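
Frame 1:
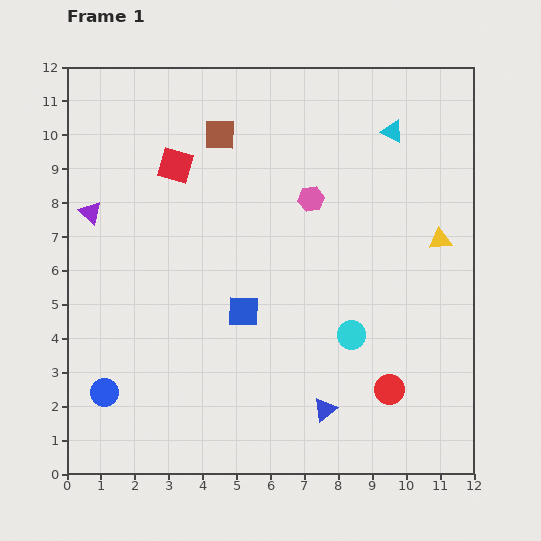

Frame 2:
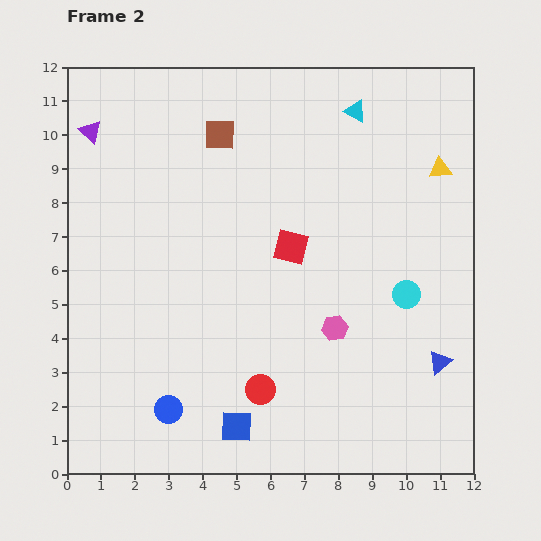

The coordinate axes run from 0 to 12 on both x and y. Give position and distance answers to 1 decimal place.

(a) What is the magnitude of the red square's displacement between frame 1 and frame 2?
4.2

The red square moved from (3.2, 9.1) to (6.6, 6.7), a distance of √(3.4² + 2.4²) ≈ 4.2.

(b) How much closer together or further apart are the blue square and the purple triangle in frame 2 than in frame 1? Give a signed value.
+4.3

Distance in frame 1: 5.4. Distance in frame 2: 9.7.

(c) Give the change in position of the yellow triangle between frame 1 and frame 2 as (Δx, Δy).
(0.0, 2.1)

The yellow triangle was at (11.0, 6.9) in frame 1 and (11.0, 9.0) in frame 2.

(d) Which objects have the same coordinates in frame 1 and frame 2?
the brown square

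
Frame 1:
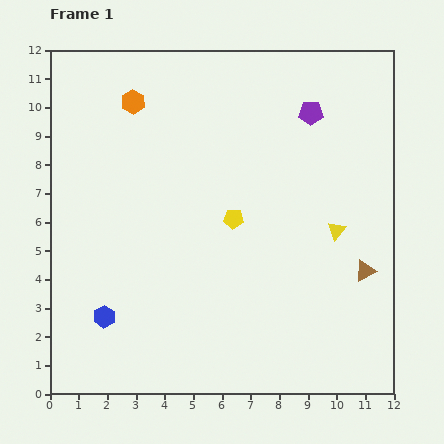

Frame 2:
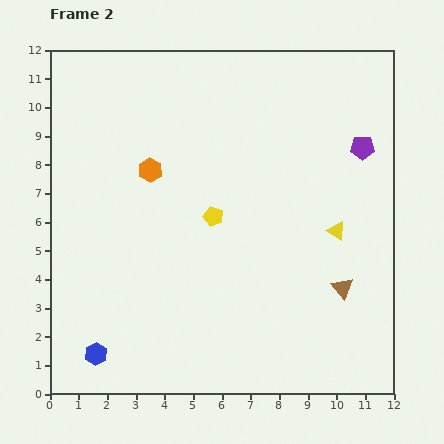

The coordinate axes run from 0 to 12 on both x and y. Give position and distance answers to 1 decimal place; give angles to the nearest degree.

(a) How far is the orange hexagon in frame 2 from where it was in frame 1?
2.5

The orange hexagon moved from (2.9, 10.2) to (3.5, 7.8), a distance of √(0.6² + 2.4²) ≈ 2.5.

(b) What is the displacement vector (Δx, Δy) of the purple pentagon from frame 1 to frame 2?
(1.8, -1.2)

The purple pentagon was at (9.1, 9.8) in frame 1 and (10.9, 8.6) in frame 2.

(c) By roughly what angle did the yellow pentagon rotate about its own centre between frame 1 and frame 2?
15° clockwise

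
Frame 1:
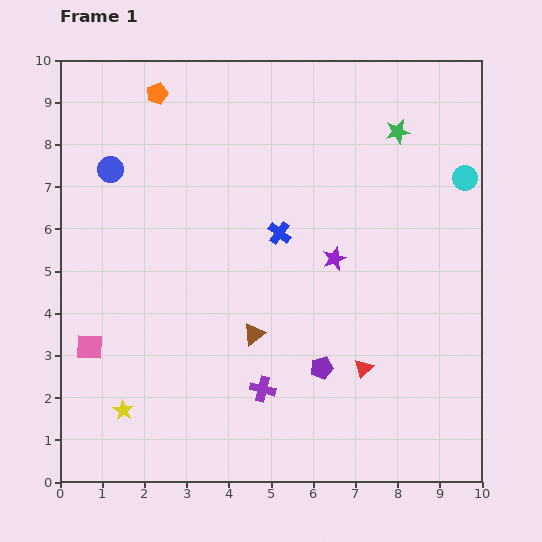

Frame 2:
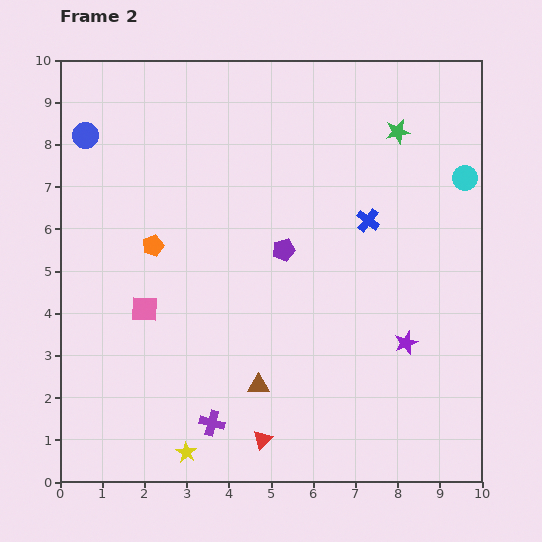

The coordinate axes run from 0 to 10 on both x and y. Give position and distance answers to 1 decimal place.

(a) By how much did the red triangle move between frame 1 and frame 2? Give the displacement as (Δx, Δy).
(-2.4, -1.7)

The red triangle was at (7.2, 2.7) in frame 1 and (4.8, 1.0) in frame 2.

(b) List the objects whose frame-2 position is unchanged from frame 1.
the cyan circle, the green star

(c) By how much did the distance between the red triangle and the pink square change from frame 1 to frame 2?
-2.3

Distance in frame 1: 6.5. Distance in frame 2: 4.2.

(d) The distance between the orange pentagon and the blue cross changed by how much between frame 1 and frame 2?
+0.7

Distance in frame 1: 4.4. Distance in frame 2: 5.1.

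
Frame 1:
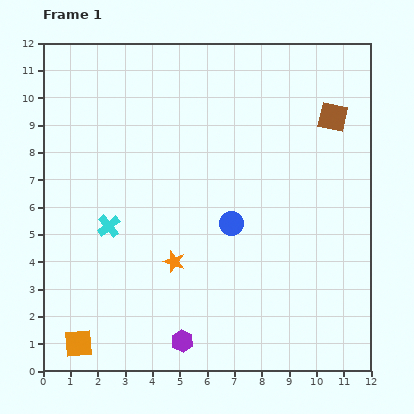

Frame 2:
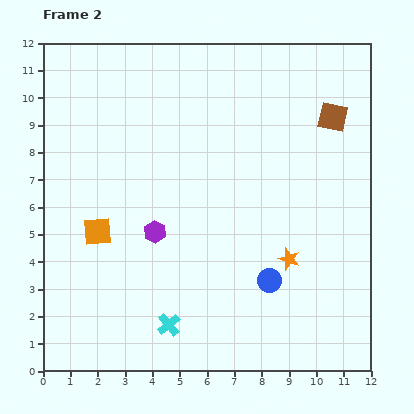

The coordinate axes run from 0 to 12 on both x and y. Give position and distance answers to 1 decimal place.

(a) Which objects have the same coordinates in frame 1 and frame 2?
the brown square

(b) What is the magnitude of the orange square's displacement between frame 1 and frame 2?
4.2

The orange square moved from (1.3, 1.0) to (2.0, 5.1), a distance of √(0.7² + 4.1²) ≈ 4.2.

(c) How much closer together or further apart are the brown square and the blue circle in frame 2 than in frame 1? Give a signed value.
+1.0

Distance in frame 1: 5.4. Distance in frame 2: 6.4.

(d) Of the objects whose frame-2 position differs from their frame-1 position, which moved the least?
the blue circle

(moved 2.5)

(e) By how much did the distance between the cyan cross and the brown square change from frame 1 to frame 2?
+0.6

Distance in frame 1: 9.1. Distance in frame 2: 9.7.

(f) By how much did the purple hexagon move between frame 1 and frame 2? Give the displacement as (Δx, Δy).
(-1.0, 4.0)

The purple hexagon was at (5.1, 1.1) in frame 1 and (4.1, 5.1) in frame 2.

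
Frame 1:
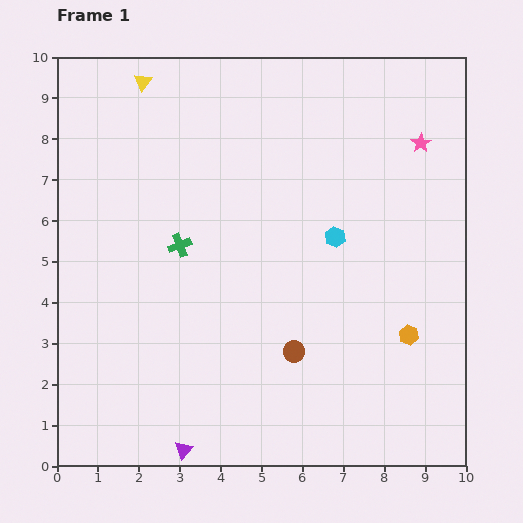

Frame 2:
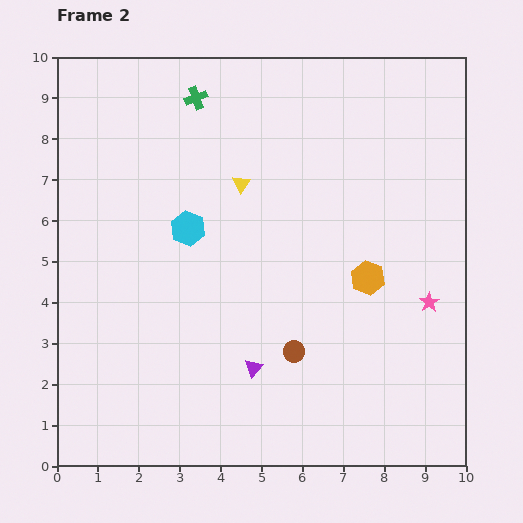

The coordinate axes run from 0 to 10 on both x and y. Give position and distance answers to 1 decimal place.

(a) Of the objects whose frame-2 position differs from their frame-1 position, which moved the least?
the orange hexagon

(moved 1.7)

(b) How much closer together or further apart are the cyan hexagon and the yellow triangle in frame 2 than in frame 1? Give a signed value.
-4.3

Distance in frame 1: 6.0. Distance in frame 2: 1.7.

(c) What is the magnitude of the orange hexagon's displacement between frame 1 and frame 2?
1.7

The orange hexagon moved from (8.6, 3.2) to (7.6, 4.6), a distance of √(1.0² + 1.4²) ≈ 1.7.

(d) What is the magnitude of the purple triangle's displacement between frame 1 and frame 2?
2.6

The purple triangle moved from (3.1, 0.4) to (4.8, 2.4), a distance of √(1.7² + 2.0²) ≈ 2.6.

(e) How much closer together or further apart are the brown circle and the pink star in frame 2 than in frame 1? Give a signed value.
-2.5

Distance in frame 1: 6.0. Distance in frame 2: 3.5.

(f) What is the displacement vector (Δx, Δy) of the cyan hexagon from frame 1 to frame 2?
(-3.6, 0.2)

The cyan hexagon was at (6.8, 5.6) in frame 1 and (3.2, 5.8) in frame 2.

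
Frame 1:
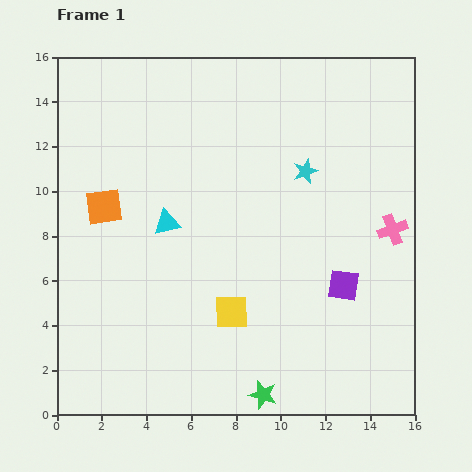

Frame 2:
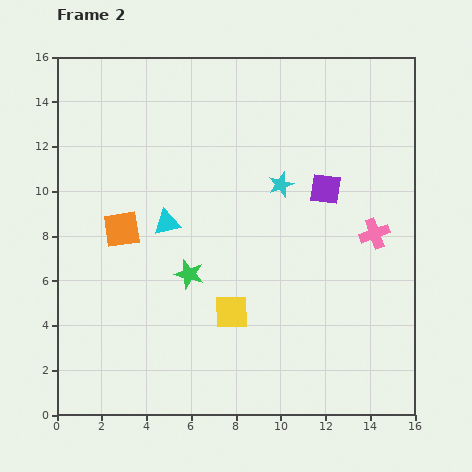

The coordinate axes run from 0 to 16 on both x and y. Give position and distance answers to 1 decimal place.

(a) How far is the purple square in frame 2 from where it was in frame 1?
4.4

The purple square moved from (12.8, 5.8) to (12.0, 10.1), a distance of √(0.8² + 4.3²) ≈ 4.4.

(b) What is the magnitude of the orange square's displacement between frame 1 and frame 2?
1.3

The orange square moved from (2.1, 9.3) to (2.9, 8.3), a distance of √(0.8² + 1.0²) ≈ 1.3.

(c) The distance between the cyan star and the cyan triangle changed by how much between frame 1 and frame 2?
-1.2

Distance in frame 1: 6.6. Distance in frame 2: 5.4.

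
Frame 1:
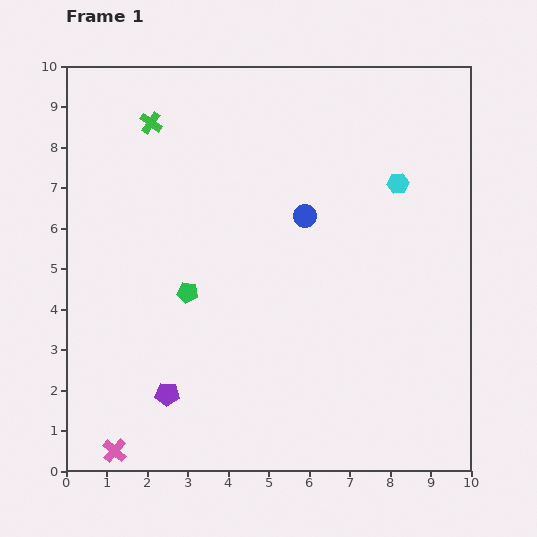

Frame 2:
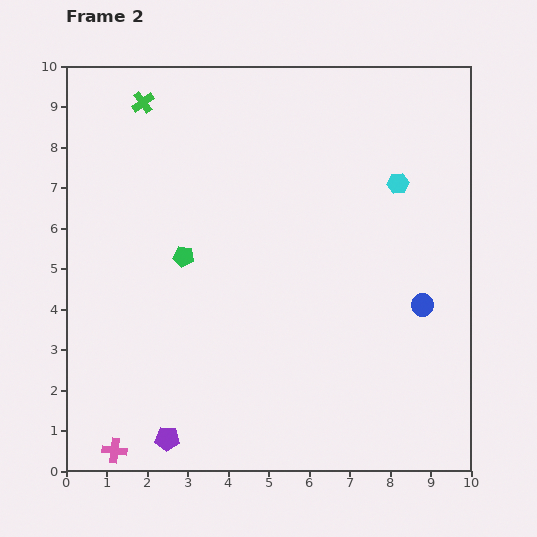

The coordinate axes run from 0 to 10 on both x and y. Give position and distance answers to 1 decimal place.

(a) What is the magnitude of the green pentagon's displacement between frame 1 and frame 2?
0.9

The green pentagon moved from (3.0, 4.4) to (2.9, 5.3), a distance of √(0.1² + 0.9²) ≈ 0.9.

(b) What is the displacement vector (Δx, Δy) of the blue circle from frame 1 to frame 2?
(2.9, -2.2)

The blue circle was at (5.9, 6.3) in frame 1 and (8.8, 4.1) in frame 2.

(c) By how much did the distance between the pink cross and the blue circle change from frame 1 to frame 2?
+0.9

Distance in frame 1: 7.5. Distance in frame 2: 8.4.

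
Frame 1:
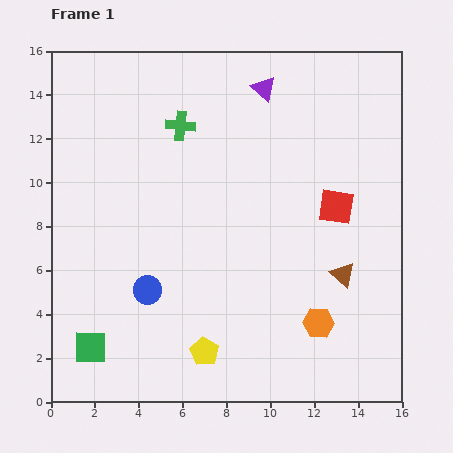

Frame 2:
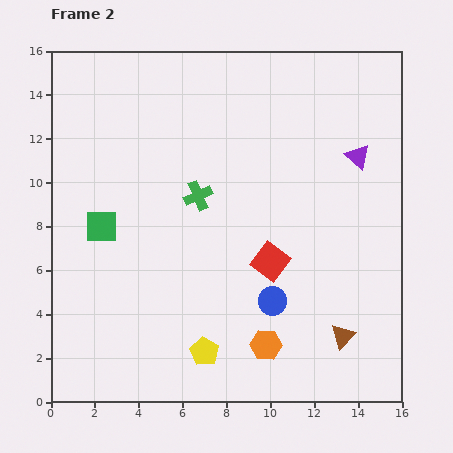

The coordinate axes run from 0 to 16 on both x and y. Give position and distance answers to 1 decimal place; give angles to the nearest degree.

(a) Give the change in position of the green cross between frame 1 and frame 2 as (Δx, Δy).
(0.8, -3.2)

The green cross was at (5.9, 12.6) in frame 1 and (6.7, 9.4) in frame 2.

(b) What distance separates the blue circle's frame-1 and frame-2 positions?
5.7

The blue circle moved from (4.4, 5.1) to (10.1, 4.6), a distance of √(5.7² + 0.5²) ≈ 5.7.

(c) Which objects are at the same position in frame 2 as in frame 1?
the yellow pentagon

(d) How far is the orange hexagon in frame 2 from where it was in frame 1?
2.6

The orange hexagon moved from (12.2, 3.6) to (9.8, 2.6), a distance of √(2.4² + 1.0²) ≈ 2.6.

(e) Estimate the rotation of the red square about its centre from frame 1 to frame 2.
27° clockwise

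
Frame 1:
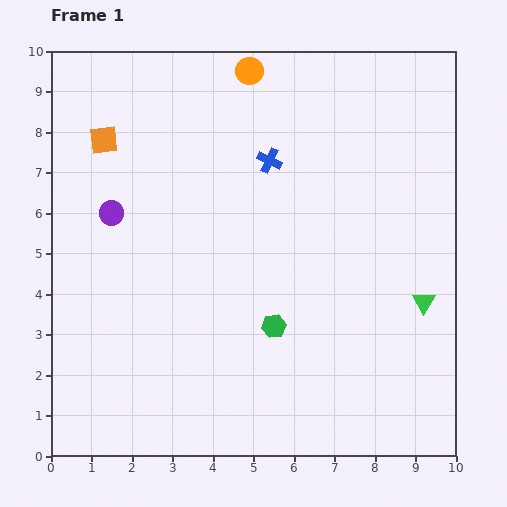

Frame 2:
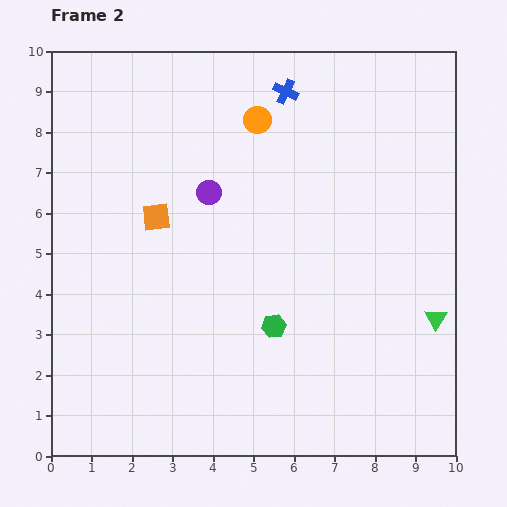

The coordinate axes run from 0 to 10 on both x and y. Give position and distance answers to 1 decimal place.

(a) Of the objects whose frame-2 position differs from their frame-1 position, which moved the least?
the green triangle

(moved 0.5)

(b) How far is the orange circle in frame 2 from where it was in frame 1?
1.2

The orange circle moved from (4.9, 9.5) to (5.1, 8.3), a distance of √(0.2² + 1.2²) ≈ 1.2.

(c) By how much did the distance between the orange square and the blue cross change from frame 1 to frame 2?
+0.4

Distance in frame 1: 4.1. Distance in frame 2: 4.5.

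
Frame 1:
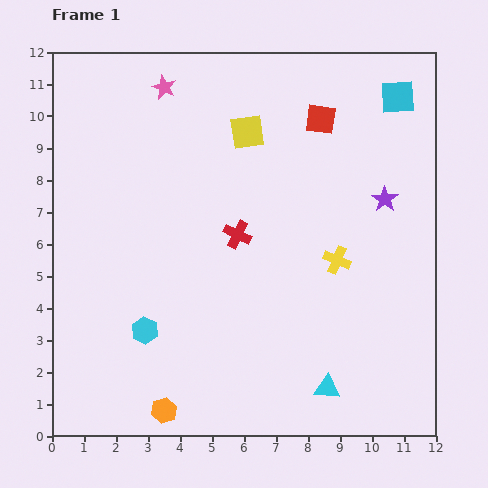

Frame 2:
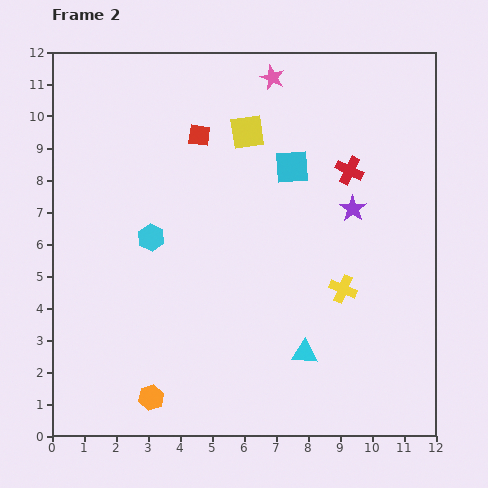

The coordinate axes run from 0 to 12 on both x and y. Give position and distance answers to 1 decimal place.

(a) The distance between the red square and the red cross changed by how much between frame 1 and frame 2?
+0.4

Distance in frame 1: 4.4. Distance in frame 2: 4.8.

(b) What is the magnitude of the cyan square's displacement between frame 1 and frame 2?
4.0

The cyan square moved from (10.8, 10.6) to (7.5, 8.4), a distance of √(3.3² + 2.2²) ≈ 4.0.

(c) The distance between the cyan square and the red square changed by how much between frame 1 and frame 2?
+0.6

Distance in frame 1: 2.5. Distance in frame 2: 3.1.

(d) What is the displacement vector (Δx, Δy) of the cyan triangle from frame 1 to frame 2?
(-0.7, 1.1)

The cyan triangle was at (8.6, 1.5) in frame 1 and (7.9, 2.6) in frame 2.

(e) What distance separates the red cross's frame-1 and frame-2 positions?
4.0

The red cross moved from (5.8, 6.3) to (9.3, 8.3), a distance of √(3.5² + 2.0²) ≈ 4.0.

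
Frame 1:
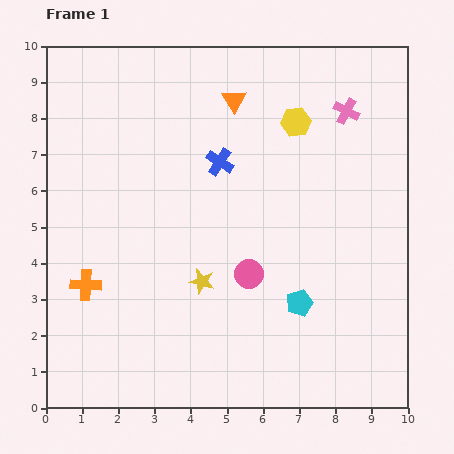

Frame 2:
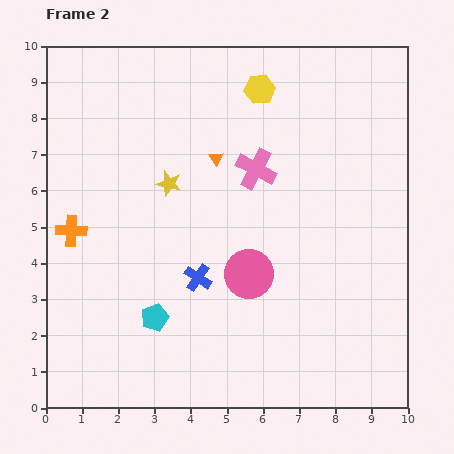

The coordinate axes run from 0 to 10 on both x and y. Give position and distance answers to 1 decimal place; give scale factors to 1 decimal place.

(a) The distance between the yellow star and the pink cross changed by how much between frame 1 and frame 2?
-3.8

Distance in frame 1: 6.2. Distance in frame 2: 2.4.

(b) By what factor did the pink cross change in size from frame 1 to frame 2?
1.6×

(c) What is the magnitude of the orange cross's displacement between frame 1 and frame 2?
1.6

The orange cross moved from (1.1, 3.4) to (0.7, 4.9), a distance of √(0.4² + 1.5²) ≈ 1.6.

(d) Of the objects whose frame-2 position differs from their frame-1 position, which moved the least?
the yellow hexagon

(moved 1.3)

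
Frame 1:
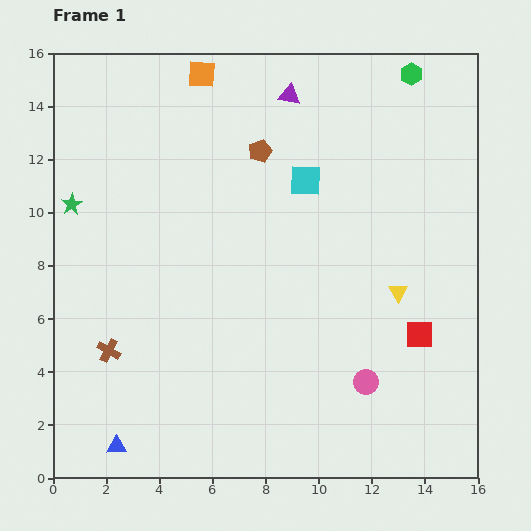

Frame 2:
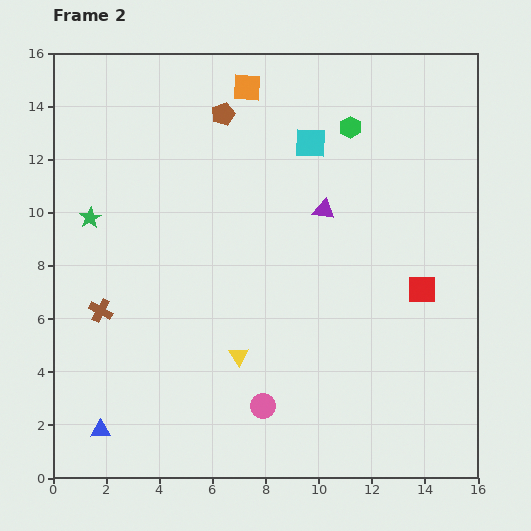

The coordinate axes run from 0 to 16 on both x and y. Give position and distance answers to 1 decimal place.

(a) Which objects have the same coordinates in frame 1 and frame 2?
none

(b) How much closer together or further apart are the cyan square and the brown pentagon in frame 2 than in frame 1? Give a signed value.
+1.5

Distance in frame 1: 2.0. Distance in frame 2: 3.5.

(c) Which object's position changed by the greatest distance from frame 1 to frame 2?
the yellow triangle

(moved 6.5; next 4.5)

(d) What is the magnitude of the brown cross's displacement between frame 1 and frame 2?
1.5

The brown cross moved from (2.1, 4.8) to (1.8, 6.3), a distance of √(0.3² + 1.5²) ≈ 1.5.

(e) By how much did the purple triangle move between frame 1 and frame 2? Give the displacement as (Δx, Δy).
(1.3, -4.3)

The purple triangle was at (8.9, 14.4) in frame 1 and (10.2, 10.1) in frame 2.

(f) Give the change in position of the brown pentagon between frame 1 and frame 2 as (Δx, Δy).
(-1.4, 1.4)

The brown pentagon was at (7.8, 12.3) in frame 1 and (6.4, 13.7) in frame 2.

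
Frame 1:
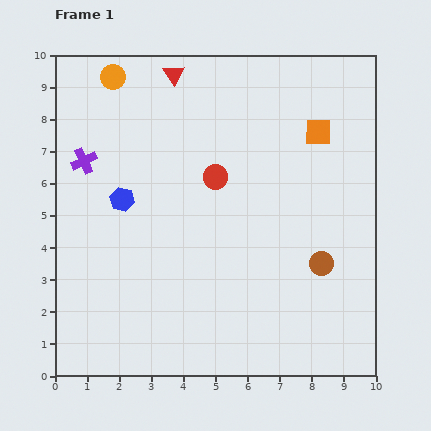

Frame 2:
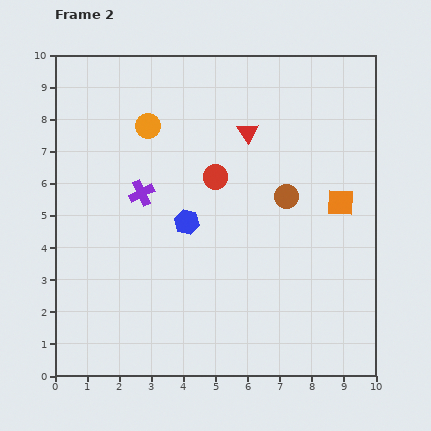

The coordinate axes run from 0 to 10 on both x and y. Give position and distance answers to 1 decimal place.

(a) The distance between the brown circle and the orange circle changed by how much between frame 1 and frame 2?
-3.9

Distance in frame 1: 8.7. Distance in frame 2: 4.8.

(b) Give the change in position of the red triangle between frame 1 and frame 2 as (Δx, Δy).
(2.3, -1.8)

The red triangle was at (3.7, 9.4) in frame 1 and (6.0, 7.6) in frame 2.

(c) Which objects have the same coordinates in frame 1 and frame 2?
the red circle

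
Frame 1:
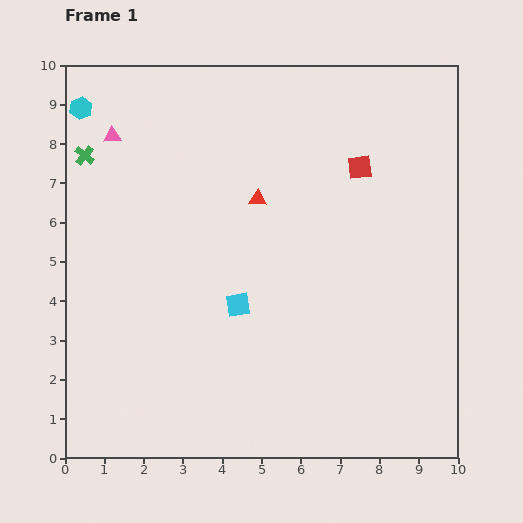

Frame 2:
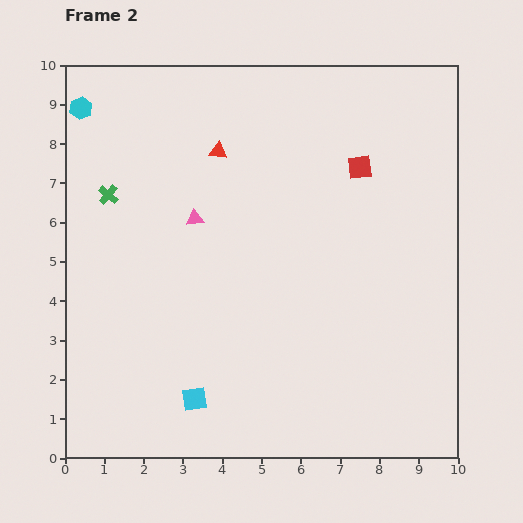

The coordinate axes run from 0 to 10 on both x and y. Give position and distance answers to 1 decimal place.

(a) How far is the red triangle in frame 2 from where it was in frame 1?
1.6

The red triangle moved from (4.9, 6.6) to (3.9, 7.8), a distance of √(1.0² + 1.2²) ≈ 1.6.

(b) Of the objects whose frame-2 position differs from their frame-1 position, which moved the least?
the green cross

(moved 1.2)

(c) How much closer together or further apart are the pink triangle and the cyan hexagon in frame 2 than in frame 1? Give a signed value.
+2.9

Distance in frame 1: 1.1. Distance in frame 2: 4.0.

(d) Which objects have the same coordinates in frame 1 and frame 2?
the cyan hexagon, the red square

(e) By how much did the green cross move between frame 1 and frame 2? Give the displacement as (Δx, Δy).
(0.6, -1.0)

The green cross was at (0.5, 7.7) in frame 1 and (1.1, 6.7) in frame 2.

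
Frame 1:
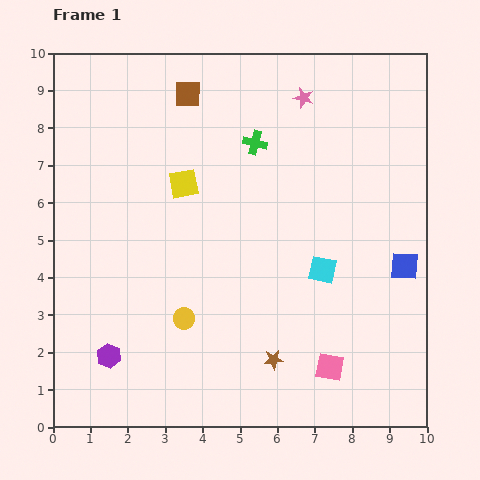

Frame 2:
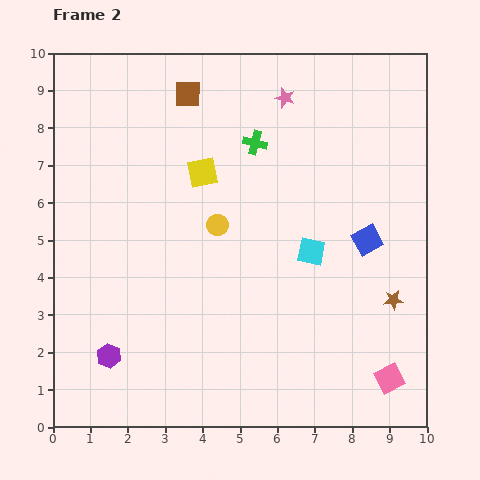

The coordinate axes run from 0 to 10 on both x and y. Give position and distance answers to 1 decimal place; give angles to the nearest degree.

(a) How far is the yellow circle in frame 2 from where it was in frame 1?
2.7

The yellow circle moved from (3.5, 2.9) to (4.4, 5.4), a distance of √(0.9² + 2.5²) ≈ 2.7.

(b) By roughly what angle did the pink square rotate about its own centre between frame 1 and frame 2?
39° counter-clockwise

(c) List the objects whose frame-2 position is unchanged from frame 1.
the brown square, the purple hexagon, the green cross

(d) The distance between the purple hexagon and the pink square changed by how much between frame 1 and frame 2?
+1.6

Distance in frame 1: 5.9. Distance in frame 2: 7.5.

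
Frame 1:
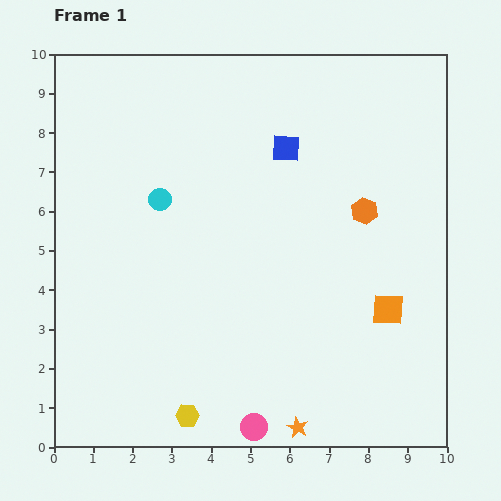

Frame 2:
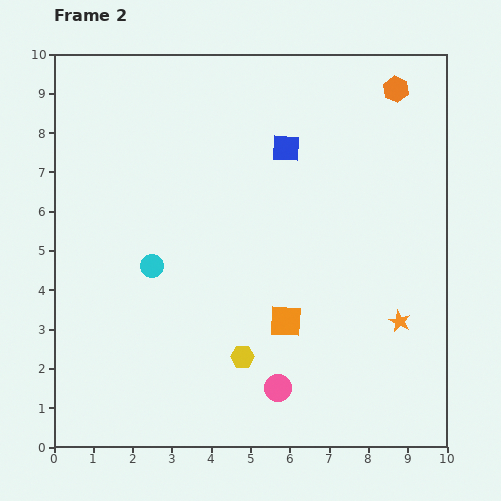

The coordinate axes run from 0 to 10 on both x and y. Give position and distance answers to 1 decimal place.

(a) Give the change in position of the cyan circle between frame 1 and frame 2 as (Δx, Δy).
(-0.2, -1.7)

The cyan circle was at (2.7, 6.3) in frame 1 and (2.5, 4.6) in frame 2.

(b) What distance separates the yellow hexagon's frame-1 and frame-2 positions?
2.1

The yellow hexagon moved from (3.4, 0.8) to (4.8, 2.3), a distance of √(1.4² + 1.5²) ≈ 2.1.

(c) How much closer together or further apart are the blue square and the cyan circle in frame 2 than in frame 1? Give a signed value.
+1.0

Distance in frame 1: 3.5. Distance in frame 2: 4.5.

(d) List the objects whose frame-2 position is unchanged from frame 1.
the blue square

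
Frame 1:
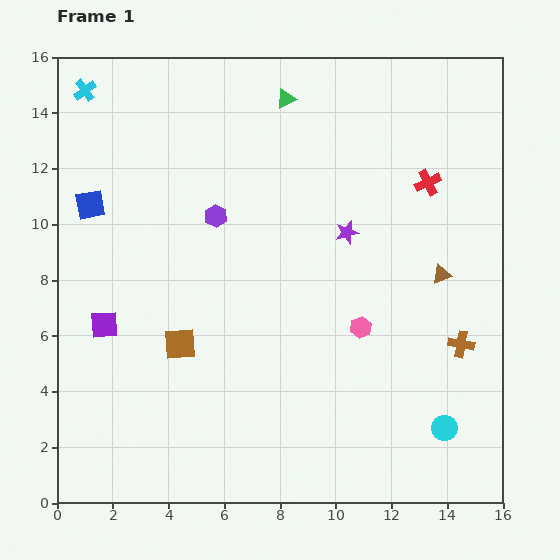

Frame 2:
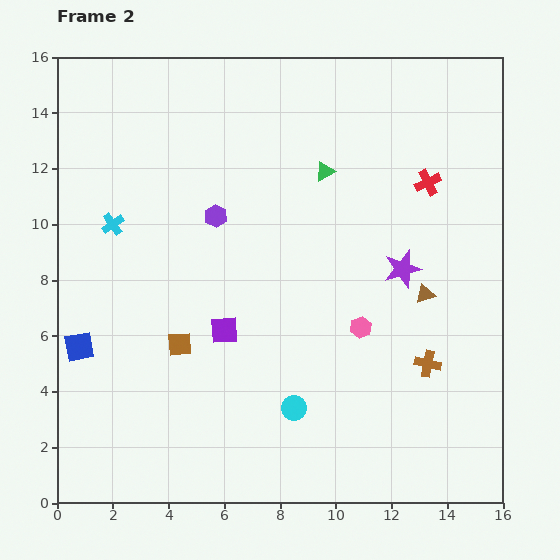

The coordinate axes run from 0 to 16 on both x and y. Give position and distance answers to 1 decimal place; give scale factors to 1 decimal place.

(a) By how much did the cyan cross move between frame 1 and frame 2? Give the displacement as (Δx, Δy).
(1.0, -4.8)

The cyan cross was at (1.0, 14.8) in frame 1 and (2.0, 10.0) in frame 2.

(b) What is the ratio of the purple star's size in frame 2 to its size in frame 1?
1.6×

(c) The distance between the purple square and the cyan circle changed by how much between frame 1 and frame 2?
-8.9

Distance in frame 1: 12.7. Distance in frame 2: 3.8.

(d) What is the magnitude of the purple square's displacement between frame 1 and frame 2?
4.3

The purple square moved from (1.7, 6.4) to (6.0, 6.2), a distance of √(4.3² + 0.2²) ≈ 4.3.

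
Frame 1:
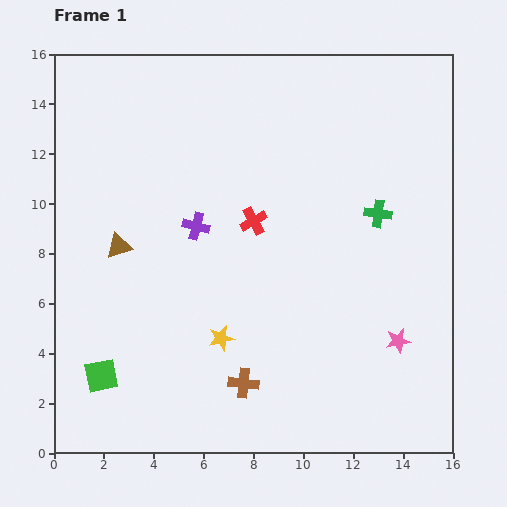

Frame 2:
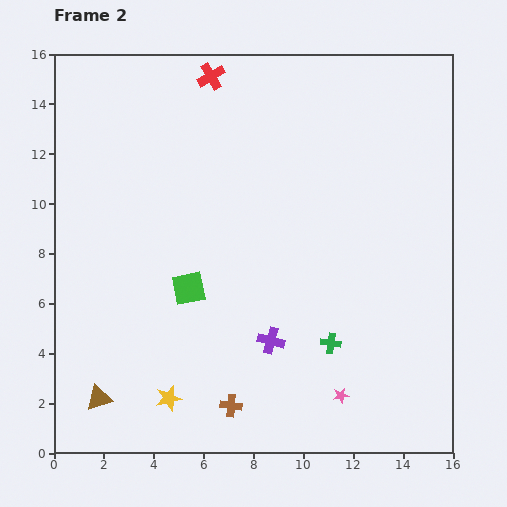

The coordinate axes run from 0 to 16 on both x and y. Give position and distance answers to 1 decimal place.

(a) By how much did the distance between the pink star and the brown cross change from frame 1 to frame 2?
-2.0

Distance in frame 1: 6.4. Distance in frame 2: 4.4.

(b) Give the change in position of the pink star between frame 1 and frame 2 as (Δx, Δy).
(-2.3, -2.2)

The pink star was at (13.8, 4.5) in frame 1 and (11.5, 2.3) in frame 2.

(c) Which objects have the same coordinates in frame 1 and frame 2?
none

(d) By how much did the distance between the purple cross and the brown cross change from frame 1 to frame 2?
-3.5

Distance in frame 1: 6.6. Distance in frame 2: 3.1.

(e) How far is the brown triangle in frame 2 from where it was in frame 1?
6.2

The brown triangle moved from (2.6, 8.3) to (1.8, 2.2), a distance of √(0.8² + 6.1²) ≈ 6.2.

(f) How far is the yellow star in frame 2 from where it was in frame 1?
3.2

The yellow star moved from (6.7, 4.6) to (4.6, 2.2), a distance of √(2.1² + 2.4²) ≈ 3.2.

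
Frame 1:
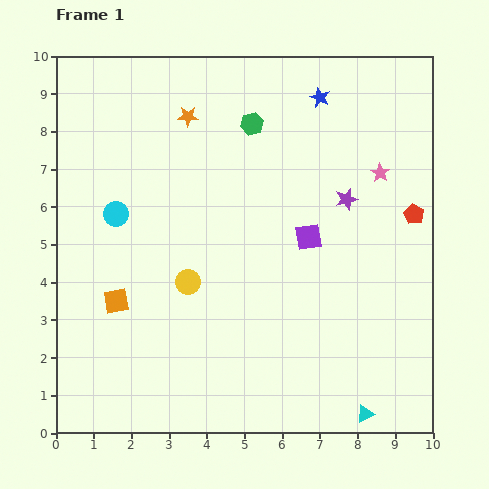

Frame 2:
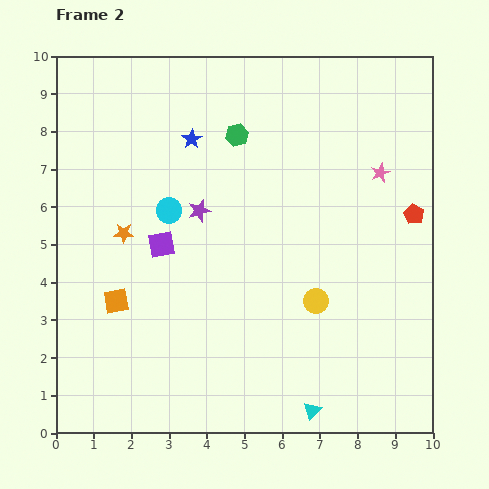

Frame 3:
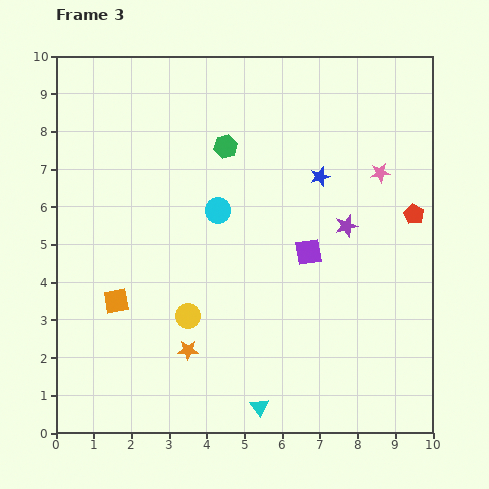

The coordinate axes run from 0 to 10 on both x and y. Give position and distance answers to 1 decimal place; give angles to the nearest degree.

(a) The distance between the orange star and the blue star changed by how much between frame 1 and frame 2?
-0.4

Distance in frame 1: 3.5. Distance in frame 2: 3.1.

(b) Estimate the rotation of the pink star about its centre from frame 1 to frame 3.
31° clockwise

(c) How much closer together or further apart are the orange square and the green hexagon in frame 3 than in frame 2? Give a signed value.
-0.4

Distance in frame 2: 5.4. Distance in frame 3: 5.0.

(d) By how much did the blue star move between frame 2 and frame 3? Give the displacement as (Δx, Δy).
(3.4, -1.0)

The blue star was at (3.6, 7.8) in frame 2 and (7.0, 6.8) in frame 3.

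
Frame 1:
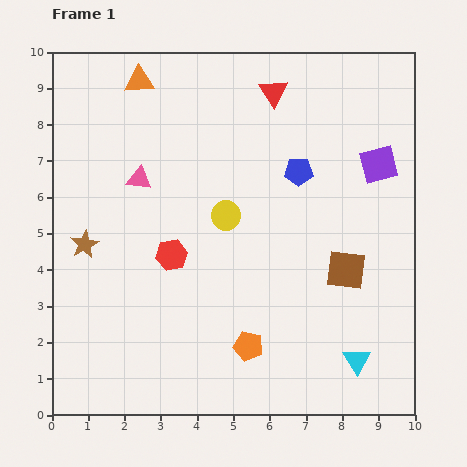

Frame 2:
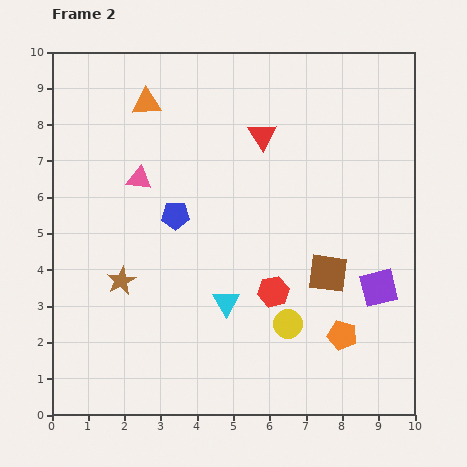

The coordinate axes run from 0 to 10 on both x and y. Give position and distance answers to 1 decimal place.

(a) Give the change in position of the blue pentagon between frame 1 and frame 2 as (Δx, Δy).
(-3.4, -1.2)

The blue pentagon was at (6.8, 6.7) in frame 1 and (3.4, 5.5) in frame 2.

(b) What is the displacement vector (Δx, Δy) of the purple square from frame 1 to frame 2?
(0.0, -3.4)

The purple square was at (9.0, 6.9) in frame 1 and (9.0, 3.5) in frame 2.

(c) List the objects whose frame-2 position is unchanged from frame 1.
the pink triangle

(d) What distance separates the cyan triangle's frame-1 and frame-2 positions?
3.9

The cyan triangle moved from (8.4, 1.5) to (4.8, 3.1), a distance of √(3.6² + 1.6²) ≈ 3.9.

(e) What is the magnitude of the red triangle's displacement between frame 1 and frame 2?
1.2

The red triangle moved from (6.1, 8.9) to (5.8, 7.7), a distance of √(0.3² + 1.2²) ≈ 1.2.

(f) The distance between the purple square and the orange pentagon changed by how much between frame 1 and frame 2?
-4.6

Distance in frame 1: 6.2. Distance in frame 2: 1.6.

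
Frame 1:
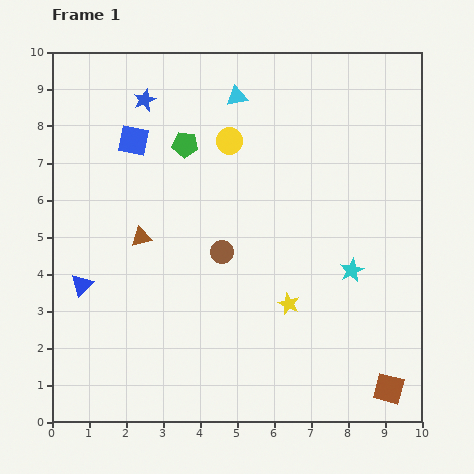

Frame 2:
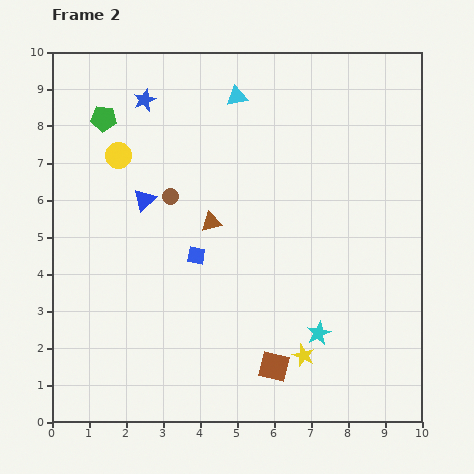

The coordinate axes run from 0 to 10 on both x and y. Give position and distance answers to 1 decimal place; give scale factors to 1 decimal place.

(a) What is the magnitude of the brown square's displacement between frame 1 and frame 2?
3.2

The brown square moved from (9.1, 0.9) to (6.0, 1.5), a distance of √(3.1² + 0.6²) ≈ 3.2.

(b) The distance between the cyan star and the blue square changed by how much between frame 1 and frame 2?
-3.0

Distance in frame 1: 6.9. Distance in frame 2: 3.9.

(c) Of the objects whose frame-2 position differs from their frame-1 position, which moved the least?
the yellow star

(moved 1.5)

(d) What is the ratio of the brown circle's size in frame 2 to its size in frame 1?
0.7×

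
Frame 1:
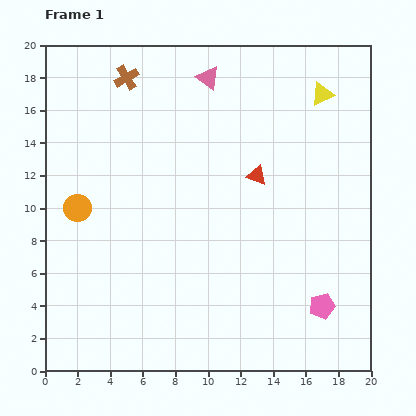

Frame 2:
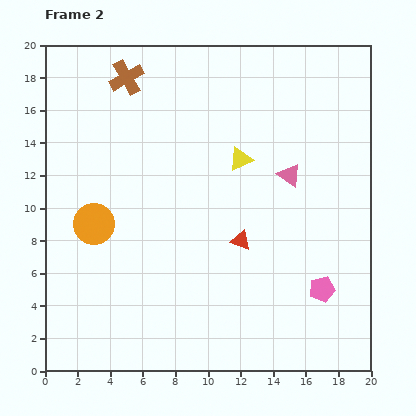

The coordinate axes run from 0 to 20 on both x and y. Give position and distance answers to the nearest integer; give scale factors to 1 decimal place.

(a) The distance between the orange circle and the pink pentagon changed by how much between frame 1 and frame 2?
-1

Distance in frame 1: 16. Distance in frame 2: 15.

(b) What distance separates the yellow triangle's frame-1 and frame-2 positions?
6

The yellow triangle moved from (17, 17) to (12, 13), a distance of √(5² + 4²) ≈ 6.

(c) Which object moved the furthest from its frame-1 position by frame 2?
the pink triangle

(moved 8; next 6)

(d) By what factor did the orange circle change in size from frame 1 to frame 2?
1.5×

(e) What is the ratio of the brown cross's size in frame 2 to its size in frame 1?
1.4×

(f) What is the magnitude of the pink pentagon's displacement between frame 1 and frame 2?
1

The pink pentagon moved from (17, 4) to (17, 5), a distance of √(0² + 1²) ≈ 1.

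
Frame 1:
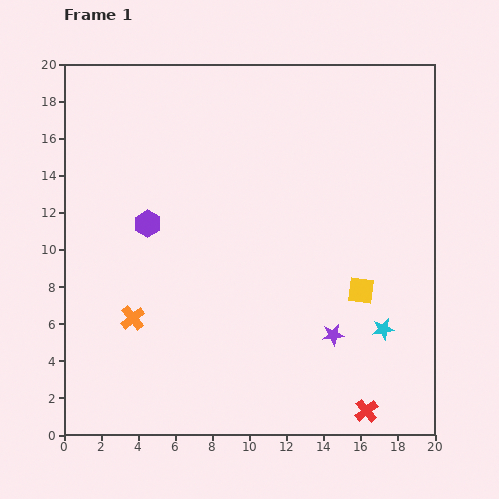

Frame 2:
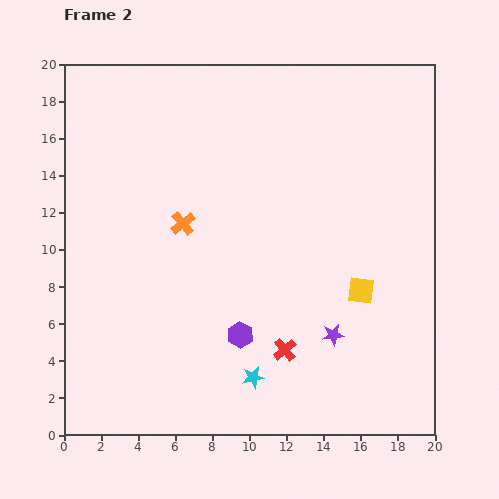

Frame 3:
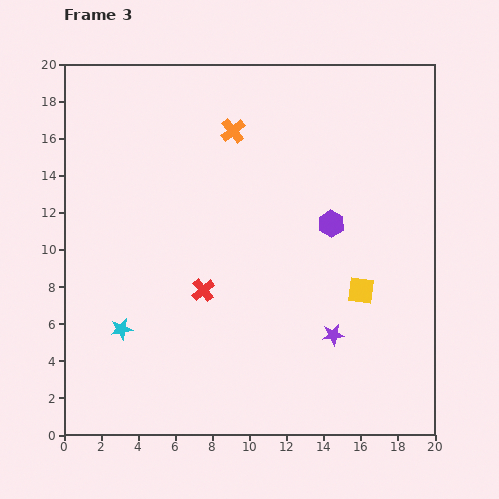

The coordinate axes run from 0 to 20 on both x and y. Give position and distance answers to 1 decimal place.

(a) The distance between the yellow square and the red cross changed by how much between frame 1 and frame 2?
-1.3

Distance in frame 1: 6.5. Distance in frame 2: 5.2.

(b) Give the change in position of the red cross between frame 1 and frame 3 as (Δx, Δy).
(-8.8, 6.5)

The red cross was at (16.3, 1.3) in frame 1 and (7.5, 7.8) in frame 3.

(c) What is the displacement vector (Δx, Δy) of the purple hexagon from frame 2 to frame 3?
(4.9, 6.0)

The purple hexagon was at (9.5, 5.4) in frame 2 and (14.4, 11.4) in frame 3.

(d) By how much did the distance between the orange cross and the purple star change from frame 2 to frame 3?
+2.2

Distance in frame 2: 10.1. Distance in frame 3: 12.3.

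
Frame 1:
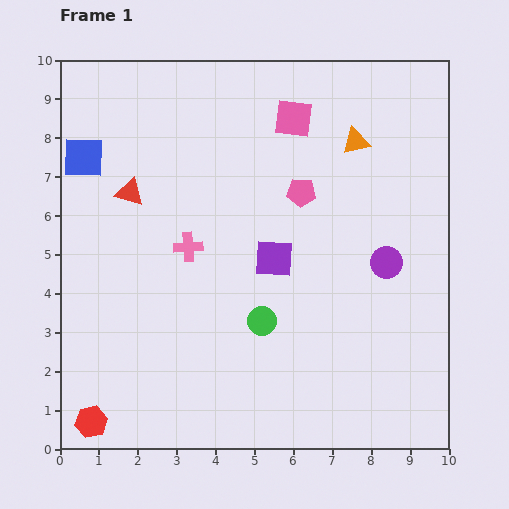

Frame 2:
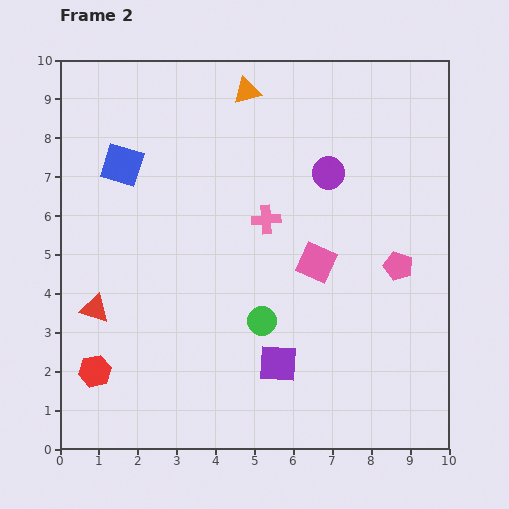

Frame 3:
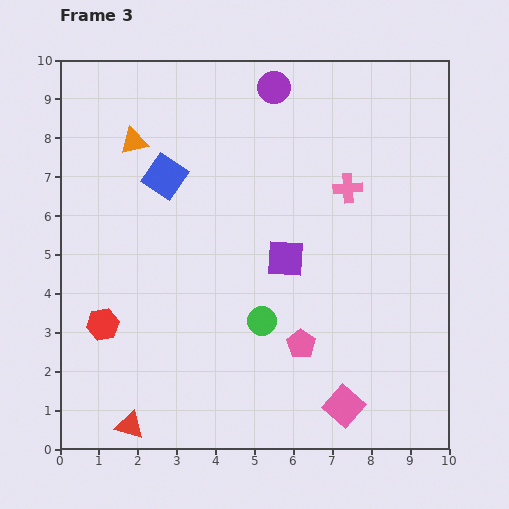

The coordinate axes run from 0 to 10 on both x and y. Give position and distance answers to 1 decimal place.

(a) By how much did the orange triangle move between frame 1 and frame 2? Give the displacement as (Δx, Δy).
(-2.8, 1.3)

The orange triangle was at (7.6, 7.9) in frame 1 and (4.8, 9.2) in frame 2.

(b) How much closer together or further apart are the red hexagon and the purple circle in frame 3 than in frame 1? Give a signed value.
-1.1

Distance in frame 1: 8.6. Distance in frame 3: 7.5.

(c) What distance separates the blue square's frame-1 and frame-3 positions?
2.2

The blue square moved from (0.6, 7.5) to (2.7, 7.0), a distance of √(2.1² + 0.5²) ≈ 2.2.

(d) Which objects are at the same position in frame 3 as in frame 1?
the green circle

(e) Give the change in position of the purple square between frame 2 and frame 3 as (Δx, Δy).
(0.2, 2.7)

The purple square was at (5.6, 2.2) in frame 2 and (5.8, 4.9) in frame 3.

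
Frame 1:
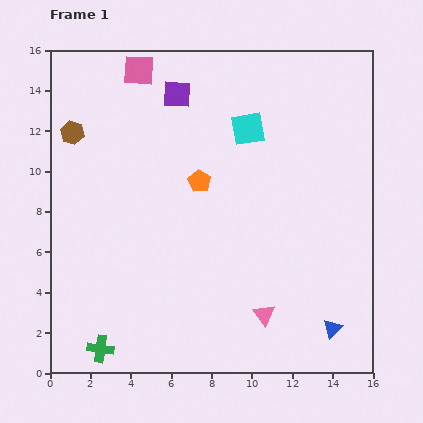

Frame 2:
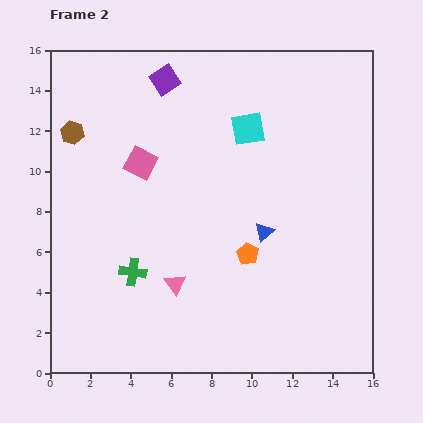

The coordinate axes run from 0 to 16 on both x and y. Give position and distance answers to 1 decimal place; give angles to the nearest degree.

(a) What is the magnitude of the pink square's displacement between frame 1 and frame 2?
4.6

The pink square moved from (4.4, 15.0) to (4.5, 10.4), a distance of √(0.1² + 4.6²) ≈ 4.6.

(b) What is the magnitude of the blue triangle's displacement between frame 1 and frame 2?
5.9

The blue triangle moved from (14.0, 2.2) to (10.6, 7.0), a distance of √(3.4² + 4.8²) ≈ 5.9.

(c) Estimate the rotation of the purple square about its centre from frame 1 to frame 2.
35° counter-clockwise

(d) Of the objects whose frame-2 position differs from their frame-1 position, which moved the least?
the purple square

(moved 0.9)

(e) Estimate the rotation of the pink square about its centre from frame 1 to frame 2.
25° clockwise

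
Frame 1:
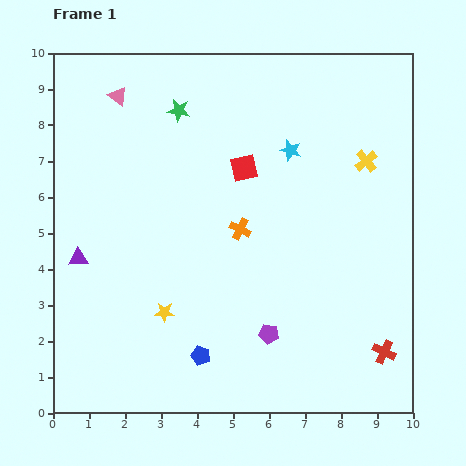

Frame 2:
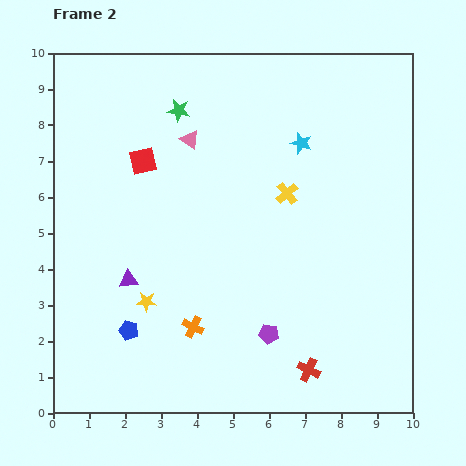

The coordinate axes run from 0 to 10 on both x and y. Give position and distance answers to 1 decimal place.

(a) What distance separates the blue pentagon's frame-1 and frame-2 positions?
2.1

The blue pentagon moved from (4.1, 1.6) to (2.1, 2.3), a distance of √(2.0² + 0.7²) ≈ 2.1.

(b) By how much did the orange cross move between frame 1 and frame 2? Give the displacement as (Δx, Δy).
(-1.3, -2.7)

The orange cross was at (5.2, 5.1) in frame 1 and (3.9, 2.4) in frame 2.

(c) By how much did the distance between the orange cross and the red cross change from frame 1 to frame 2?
-1.8

Distance in frame 1: 5.2. Distance in frame 2: 3.4.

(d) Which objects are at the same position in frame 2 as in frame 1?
the purple pentagon, the green star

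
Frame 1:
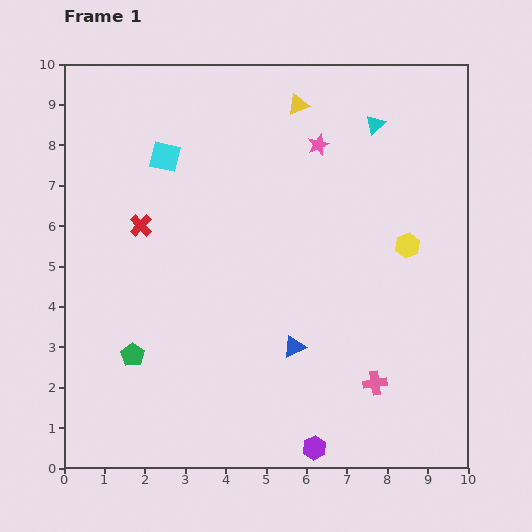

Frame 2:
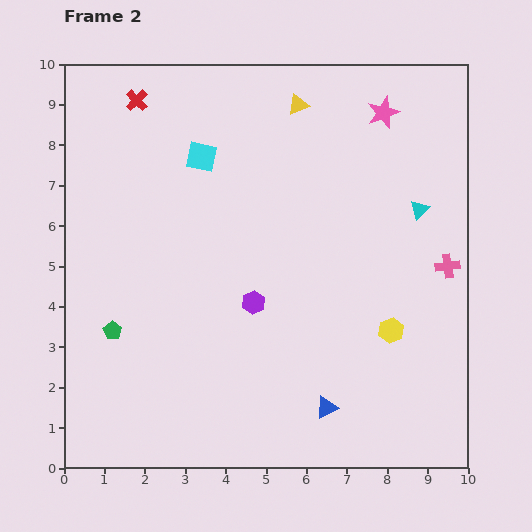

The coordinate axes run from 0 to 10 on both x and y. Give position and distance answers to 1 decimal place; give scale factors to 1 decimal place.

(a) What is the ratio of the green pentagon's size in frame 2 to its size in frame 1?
0.8×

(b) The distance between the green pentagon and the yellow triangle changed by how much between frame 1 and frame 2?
-0.2

Distance in frame 1: 7.4. Distance in frame 2: 7.2.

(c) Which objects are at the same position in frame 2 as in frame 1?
the yellow triangle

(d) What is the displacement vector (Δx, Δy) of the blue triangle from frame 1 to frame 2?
(0.8, -1.5)

The blue triangle was at (5.7, 3.0) in frame 1 and (6.5, 1.5) in frame 2.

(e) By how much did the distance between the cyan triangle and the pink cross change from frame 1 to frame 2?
-4.8

Distance in frame 1: 6.4. Distance in frame 2: 1.6.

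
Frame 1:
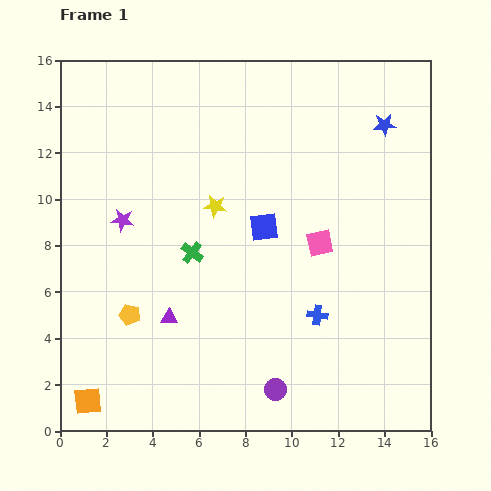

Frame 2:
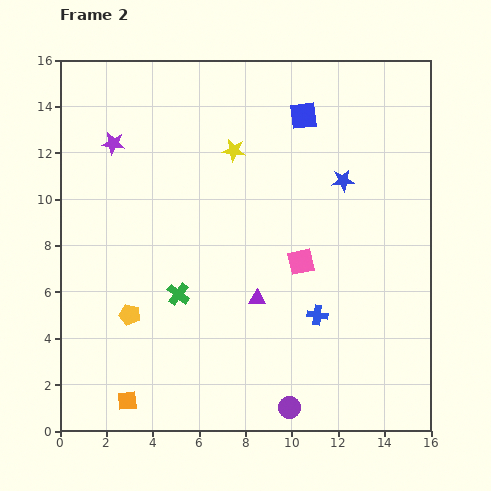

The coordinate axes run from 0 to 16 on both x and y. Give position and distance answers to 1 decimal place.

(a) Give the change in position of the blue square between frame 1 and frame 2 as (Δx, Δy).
(1.7, 4.8)

The blue square was at (8.8, 8.8) in frame 1 and (10.5, 13.6) in frame 2.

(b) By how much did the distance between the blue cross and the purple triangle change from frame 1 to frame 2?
-3.7

Distance in frame 1: 6.4. Distance in frame 2: 2.7.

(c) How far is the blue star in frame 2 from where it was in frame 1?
3.0

The blue star moved from (14.0, 13.2) to (12.2, 10.8), a distance of √(1.8² + 2.4²) ≈ 3.0.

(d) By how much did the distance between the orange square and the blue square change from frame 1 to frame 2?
+3.8

Distance in frame 1: 10.7. Distance in frame 2: 14.5.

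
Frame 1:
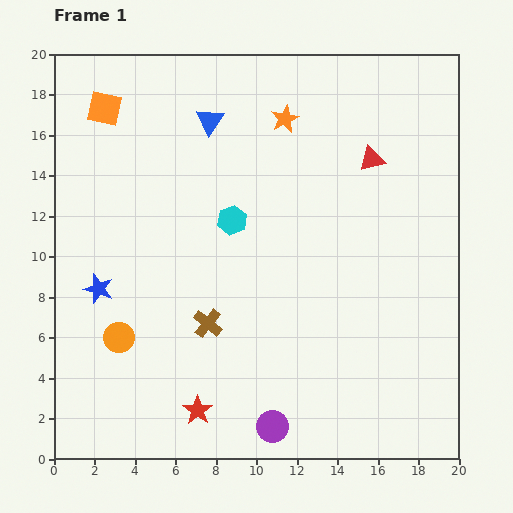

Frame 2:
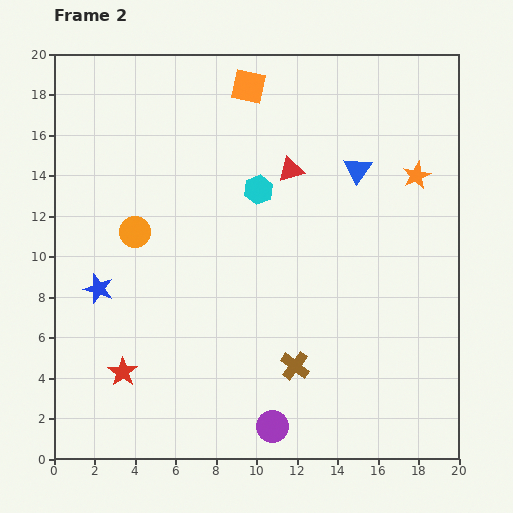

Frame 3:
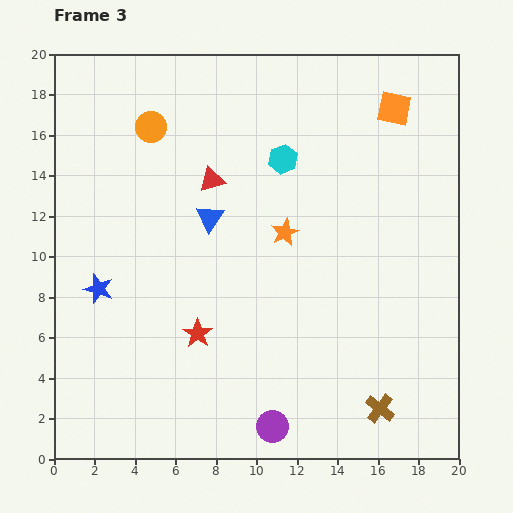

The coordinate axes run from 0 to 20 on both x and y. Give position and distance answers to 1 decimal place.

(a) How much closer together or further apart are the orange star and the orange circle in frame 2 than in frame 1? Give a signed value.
+0.6

Distance in frame 1: 13.6. Distance in frame 2: 14.2.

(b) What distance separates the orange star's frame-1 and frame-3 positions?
5.6

The orange star moved from (11.4, 16.8) to (11.4, 11.2), a distance of √(0.0² + 5.6²) ≈ 5.6.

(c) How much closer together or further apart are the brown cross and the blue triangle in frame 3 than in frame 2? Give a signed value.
+2.4

Distance in frame 2: 10.2. Distance in frame 3: 12.6.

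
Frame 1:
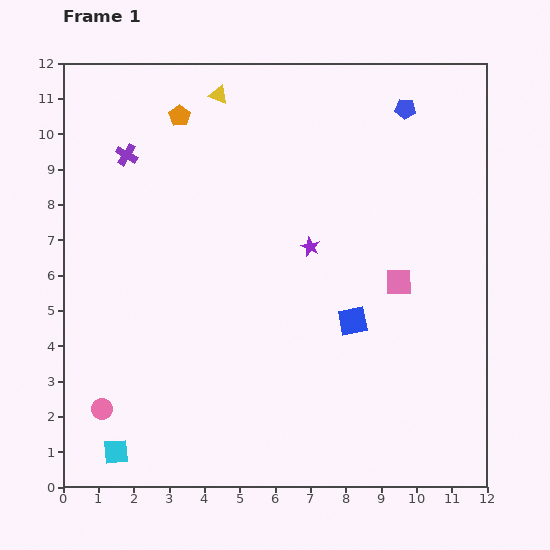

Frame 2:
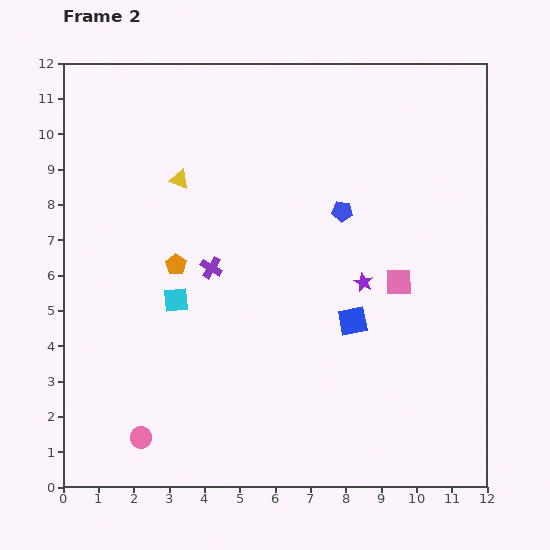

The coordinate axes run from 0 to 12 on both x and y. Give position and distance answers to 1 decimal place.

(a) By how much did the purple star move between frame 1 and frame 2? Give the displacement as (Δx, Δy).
(1.5, -1.0)

The purple star was at (7.0, 6.8) in frame 1 and (8.5, 5.8) in frame 2.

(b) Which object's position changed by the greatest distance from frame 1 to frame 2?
the cyan square

(moved 4.6; next 4.2)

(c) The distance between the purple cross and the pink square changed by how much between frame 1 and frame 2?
-3.2

Distance in frame 1: 8.5. Distance in frame 2: 5.3.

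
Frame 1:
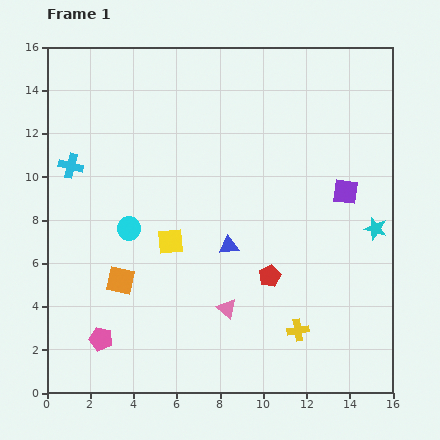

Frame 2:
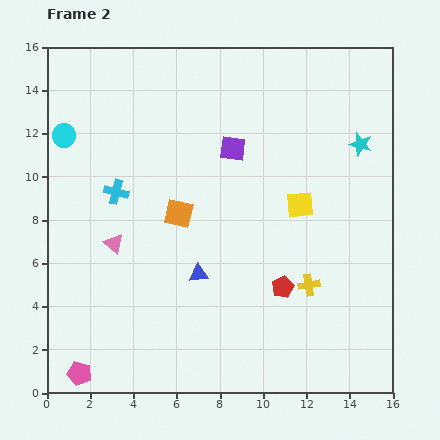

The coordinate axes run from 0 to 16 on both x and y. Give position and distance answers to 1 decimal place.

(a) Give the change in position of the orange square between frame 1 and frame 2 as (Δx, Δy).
(2.7, 3.1)

The orange square was at (3.4, 5.2) in frame 1 and (6.1, 8.3) in frame 2.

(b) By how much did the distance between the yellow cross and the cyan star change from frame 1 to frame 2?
+1.0

Distance in frame 1: 5.9. Distance in frame 2: 6.9.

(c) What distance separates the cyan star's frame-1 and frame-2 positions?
4.0

The cyan star moved from (15.2, 7.6) to (14.5, 11.5), a distance of √(0.7² + 3.9²) ≈ 4.0.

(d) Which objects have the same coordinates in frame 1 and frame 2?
none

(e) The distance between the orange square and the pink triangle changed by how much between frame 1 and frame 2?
-1.8

Distance in frame 1: 5.1. Distance in frame 2: 3.3.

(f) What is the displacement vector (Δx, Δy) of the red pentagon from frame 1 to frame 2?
(0.6, -0.5)

The red pentagon was at (10.3, 5.4) in frame 1 and (10.9, 4.9) in frame 2.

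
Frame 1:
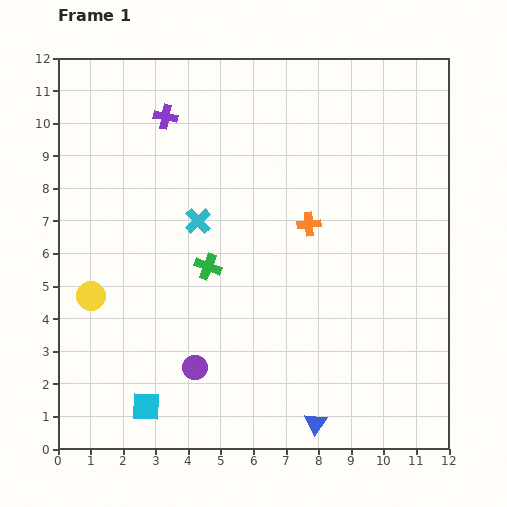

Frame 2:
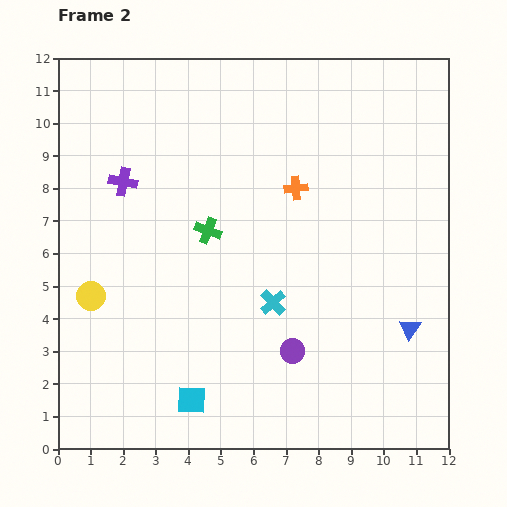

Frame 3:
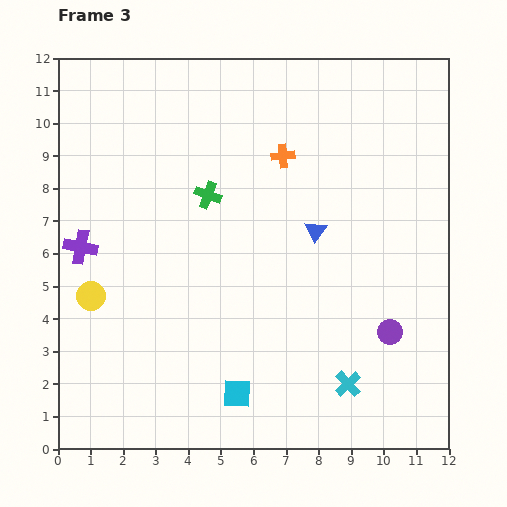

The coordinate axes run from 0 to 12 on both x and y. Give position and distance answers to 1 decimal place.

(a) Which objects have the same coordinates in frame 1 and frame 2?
the yellow circle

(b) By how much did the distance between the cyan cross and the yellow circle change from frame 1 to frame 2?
+1.6

Distance in frame 1: 4.0. Distance in frame 2: 5.6.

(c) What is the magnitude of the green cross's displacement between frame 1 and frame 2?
1.1

The green cross moved from (4.6, 5.6) to (4.6, 6.7), a distance of √(0.0² + 1.1²) ≈ 1.1.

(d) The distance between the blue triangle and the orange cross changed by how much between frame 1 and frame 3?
-3.6

Distance in frame 1: 6.1. Distance in frame 3: 2.5.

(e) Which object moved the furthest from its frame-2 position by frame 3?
the blue triangle

(moved 4.2; next 3.4)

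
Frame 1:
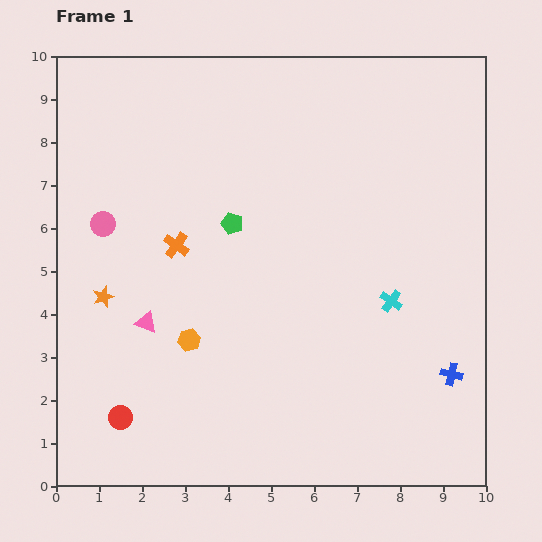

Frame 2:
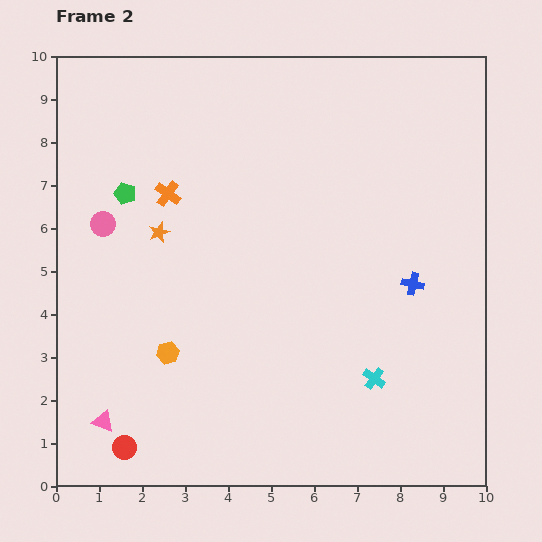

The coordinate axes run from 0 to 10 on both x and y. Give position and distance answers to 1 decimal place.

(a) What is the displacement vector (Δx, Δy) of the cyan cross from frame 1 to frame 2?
(-0.4, -1.8)

The cyan cross was at (7.8, 4.3) in frame 1 and (7.4, 2.5) in frame 2.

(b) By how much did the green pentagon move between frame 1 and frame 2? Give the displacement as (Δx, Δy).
(-2.5, 0.7)

The green pentagon was at (4.1, 6.1) in frame 1 and (1.6, 6.8) in frame 2.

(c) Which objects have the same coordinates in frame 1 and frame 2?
the pink circle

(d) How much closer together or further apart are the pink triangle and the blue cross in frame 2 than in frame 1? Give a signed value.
+0.7

Distance in frame 1: 7.2. Distance in frame 2: 7.9.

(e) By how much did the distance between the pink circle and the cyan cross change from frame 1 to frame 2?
+0.4

Distance in frame 1: 6.9. Distance in frame 2: 7.3.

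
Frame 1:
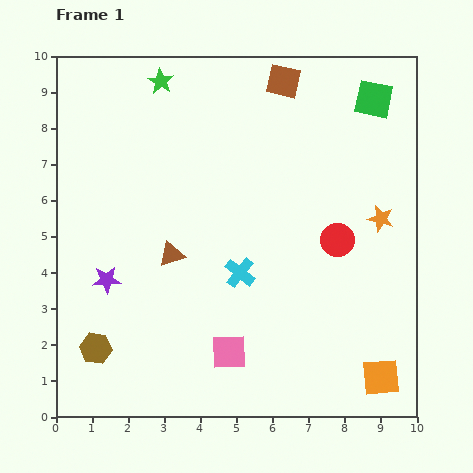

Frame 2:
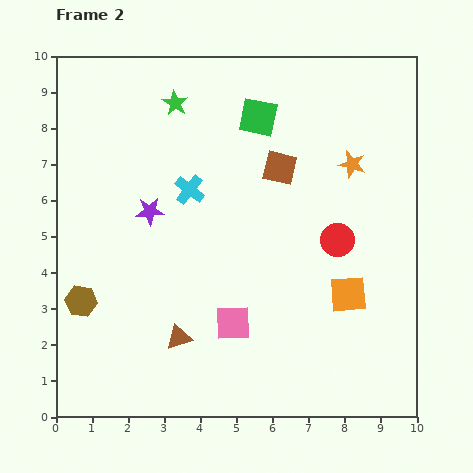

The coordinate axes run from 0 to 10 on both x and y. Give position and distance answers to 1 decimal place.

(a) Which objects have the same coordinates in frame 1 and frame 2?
the red circle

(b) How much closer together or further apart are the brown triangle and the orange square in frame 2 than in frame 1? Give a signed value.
-1.8

Distance in frame 1: 6.7. Distance in frame 2: 4.9.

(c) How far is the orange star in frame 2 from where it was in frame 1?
1.7

The orange star moved from (9.0, 5.5) to (8.2, 7.0), a distance of √(0.8² + 1.5²) ≈ 1.7.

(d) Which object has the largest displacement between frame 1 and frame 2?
the green square

(moved 3.2; next 2.7)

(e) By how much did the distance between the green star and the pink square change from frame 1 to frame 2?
-1.4

Distance in frame 1: 7.7. Distance in frame 2: 6.3.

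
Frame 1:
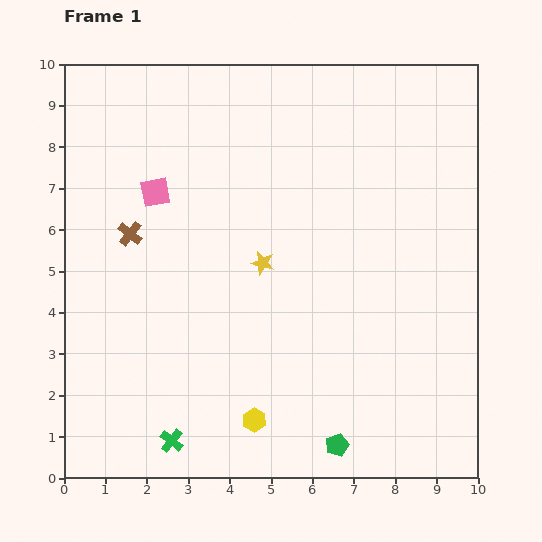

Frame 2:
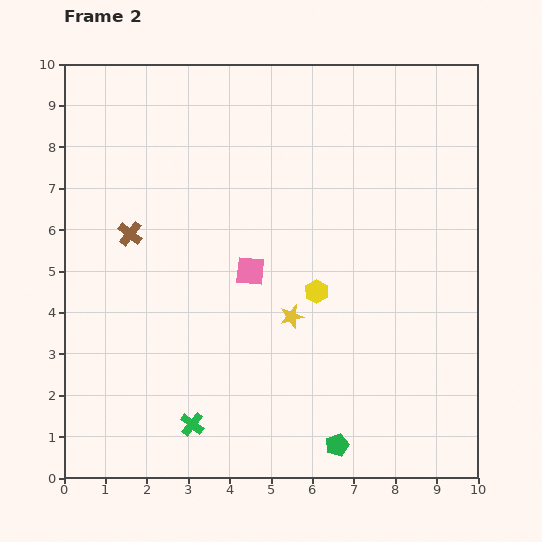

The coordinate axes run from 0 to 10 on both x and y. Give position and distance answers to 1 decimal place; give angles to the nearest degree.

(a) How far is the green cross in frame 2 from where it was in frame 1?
0.6

The green cross moved from (2.6, 0.9) to (3.1, 1.3), a distance of √(0.5² + 0.4²) ≈ 0.6.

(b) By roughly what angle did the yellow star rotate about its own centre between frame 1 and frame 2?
28° counter-clockwise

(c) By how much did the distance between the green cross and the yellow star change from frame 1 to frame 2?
-1.3

Distance in frame 1: 4.8. Distance in frame 2: 3.5.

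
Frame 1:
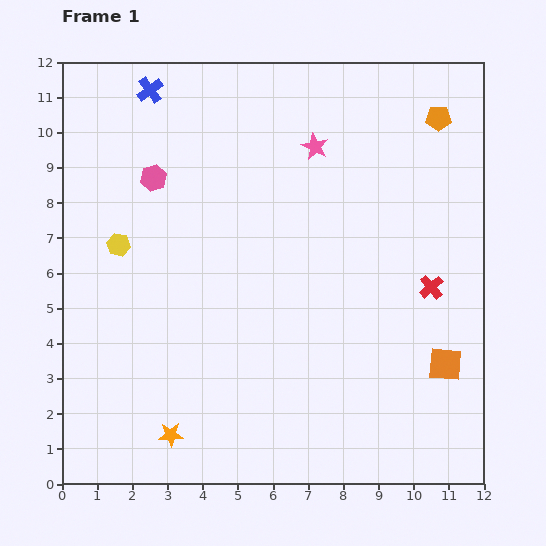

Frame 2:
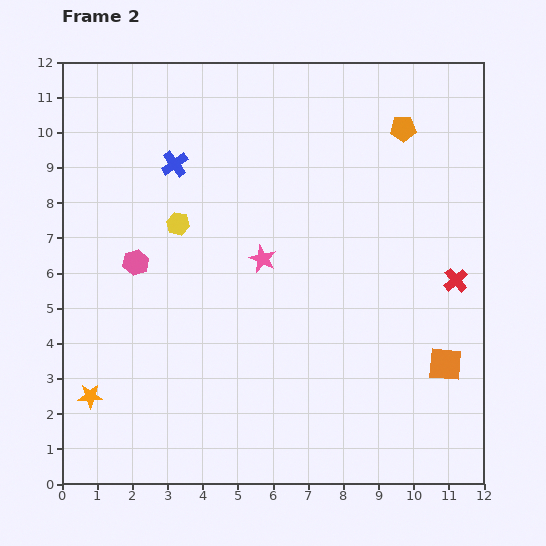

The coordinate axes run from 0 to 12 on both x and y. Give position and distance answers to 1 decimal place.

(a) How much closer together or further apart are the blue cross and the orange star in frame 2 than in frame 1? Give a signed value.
-2.8

Distance in frame 1: 9.8. Distance in frame 2: 7.0.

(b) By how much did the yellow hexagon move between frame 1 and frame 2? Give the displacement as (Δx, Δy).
(1.7, 0.6)

The yellow hexagon was at (1.6, 6.8) in frame 1 and (3.3, 7.4) in frame 2.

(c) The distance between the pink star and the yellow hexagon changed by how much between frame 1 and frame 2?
-3.7

Distance in frame 1: 6.3. Distance in frame 2: 2.6.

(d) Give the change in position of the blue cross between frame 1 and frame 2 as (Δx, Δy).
(0.7, -2.1)

The blue cross was at (2.5, 11.2) in frame 1 and (3.2, 9.1) in frame 2.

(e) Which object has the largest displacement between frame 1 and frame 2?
the pink star

(moved 3.5; next 2.5)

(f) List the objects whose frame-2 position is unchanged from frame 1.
the orange square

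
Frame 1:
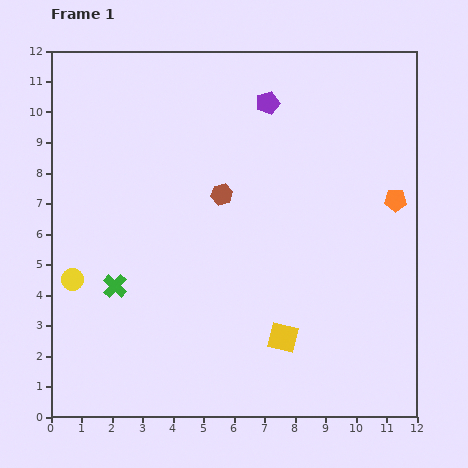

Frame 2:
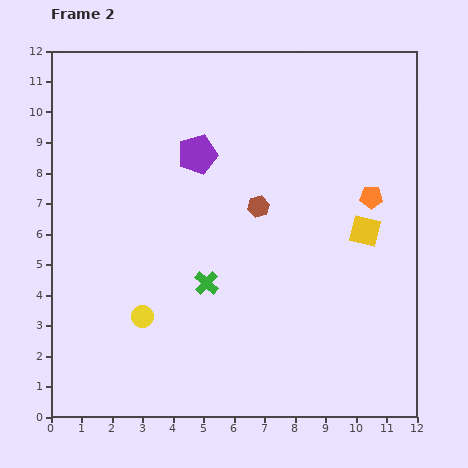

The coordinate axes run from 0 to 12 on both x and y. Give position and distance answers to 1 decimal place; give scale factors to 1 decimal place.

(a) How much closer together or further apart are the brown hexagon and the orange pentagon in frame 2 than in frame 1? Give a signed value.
-2.0

Distance in frame 1: 5.7. Distance in frame 2: 3.7.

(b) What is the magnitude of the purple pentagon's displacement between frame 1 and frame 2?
2.9

The purple pentagon moved from (7.1, 10.3) to (4.8, 8.6), a distance of √(2.3² + 1.7²) ≈ 2.9.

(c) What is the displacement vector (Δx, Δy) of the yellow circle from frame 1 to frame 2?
(2.3, -1.2)

The yellow circle was at (0.7, 4.5) in frame 1 and (3.0, 3.3) in frame 2.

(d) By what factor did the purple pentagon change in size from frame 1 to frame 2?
1.7×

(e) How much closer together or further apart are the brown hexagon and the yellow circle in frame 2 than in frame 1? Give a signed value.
-0.4

Distance in frame 1: 5.6. Distance in frame 2: 5.2.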